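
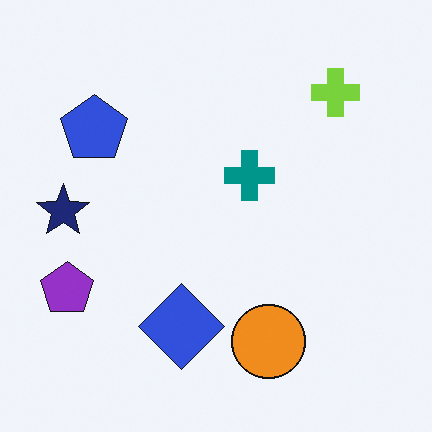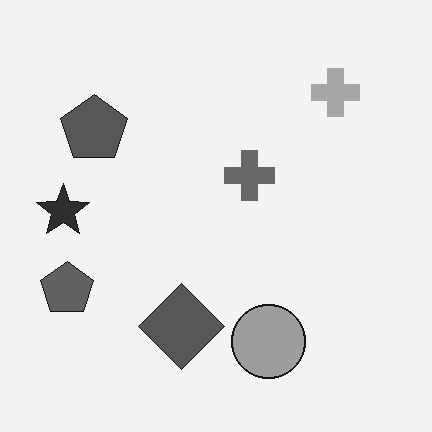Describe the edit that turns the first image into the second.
The second image is the first converted to grayscale.

All color is removed — every shape is now a shade of grey.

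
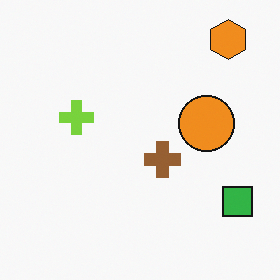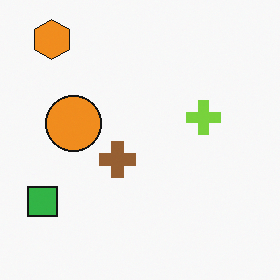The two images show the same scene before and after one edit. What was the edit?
It was flipped horizontally (left ↔ right).

The green square is in the bottom-right of the first image and the bottom-left of the second — shapes on opposite sides of the vertical midline have swapped in a mirror flip.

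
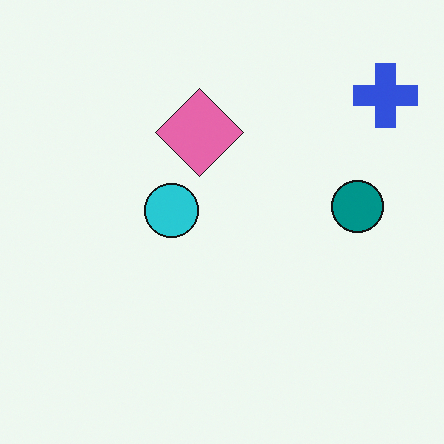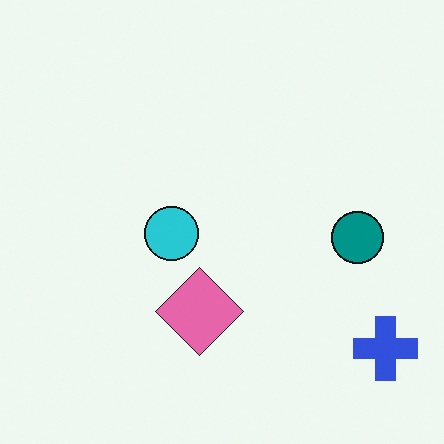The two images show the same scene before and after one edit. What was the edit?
The image was flipped vertically (top ↔ bottom).

The blue cross is in the top-right of the first image and the bottom-right of the second — shapes on opposite sides of the horizontal midline have swapped in a mirror flip.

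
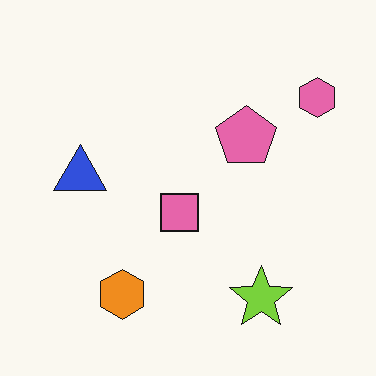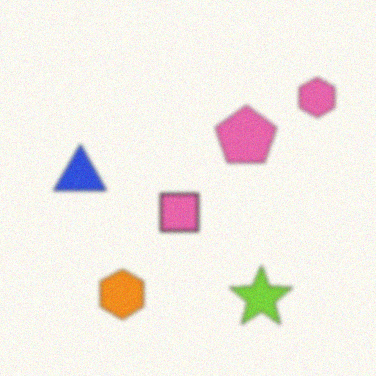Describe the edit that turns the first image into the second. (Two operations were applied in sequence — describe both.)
The image was lightly blurred, then degraded with light additive noise.

Shape edges and outlines are uniformly softened across the whole image. Random speckle covers the whole image, including the flat background.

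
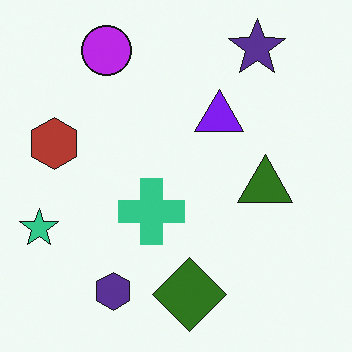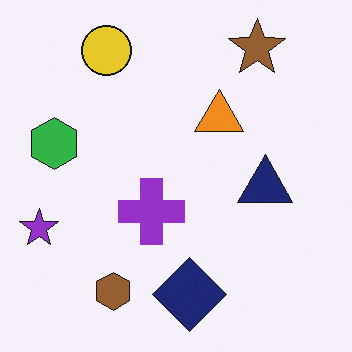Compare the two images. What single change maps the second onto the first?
It was hue-shifted through roughly half the color wheel.

Every shape's color has rotated by the same amount around the hue wheel — a uniform hue shift.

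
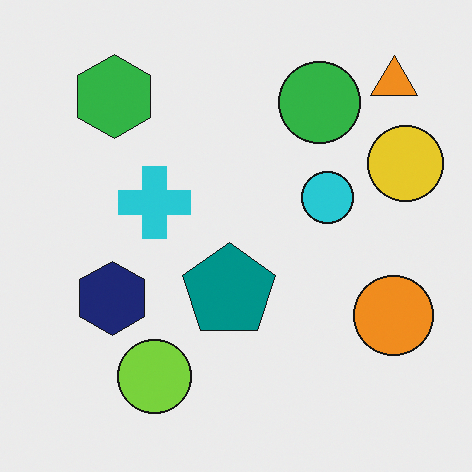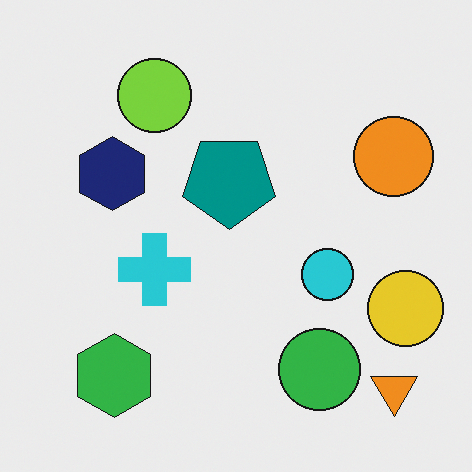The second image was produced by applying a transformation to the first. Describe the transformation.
The second image is the first flipped vertically (top ↔ bottom).

The orange triangle is in the top-right of the first image and the bottom-right of the second — shapes on opposite sides of the horizontal midline have swapped in a mirror flip.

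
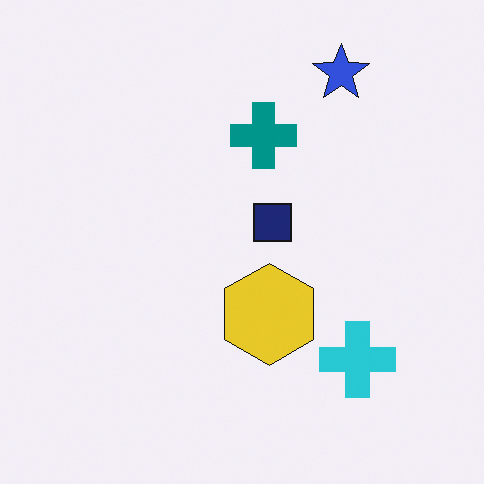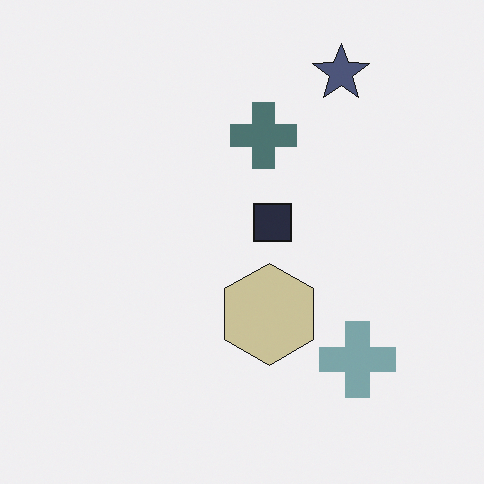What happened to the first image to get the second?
The second image is the first made much more muted (saturation change).

All colors are more muted and greyish — a global saturation change.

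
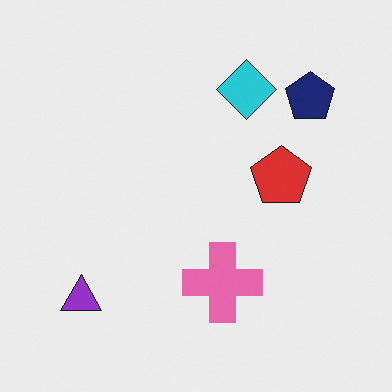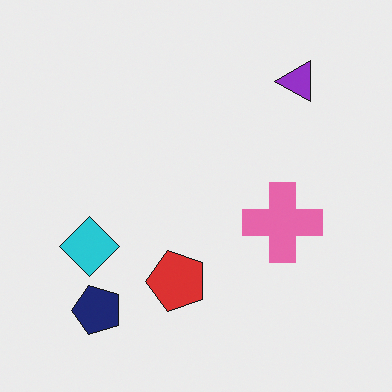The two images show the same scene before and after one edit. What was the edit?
Transposed (reflected across the top-left ↔ bottom-right diagonal).

Shapes have swapped their row and column positions — what was in the top-right is now in the bottom-left — a diagonal reflection.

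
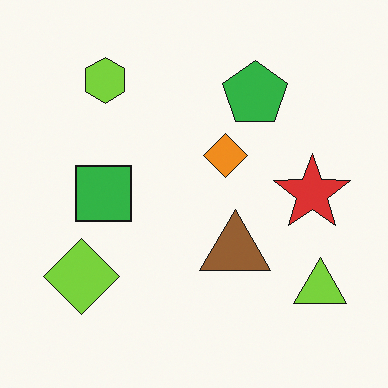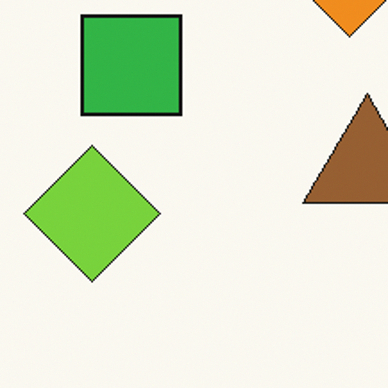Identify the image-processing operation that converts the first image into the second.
The image was cropped to a noticeably smaller region and rescaled.

The visible shapes are larger and the field of view is narrower; shapes near the original edges may be partly or wholly outside the frame — a crop-and-rescale.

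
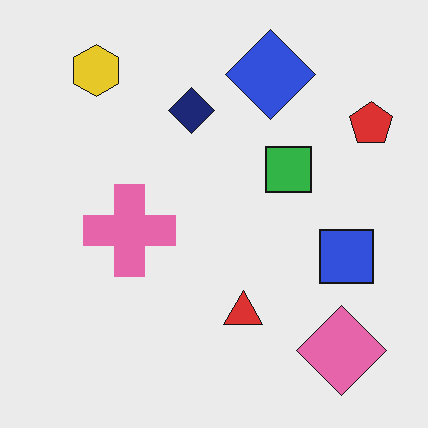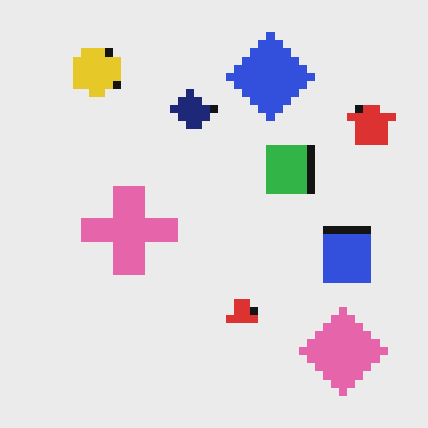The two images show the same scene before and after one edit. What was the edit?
This is the original image pixelated into visible square blocks.

Shapes are reduced to large square blocks; fine edges and outlines are lost — a downscale-then-upscale (mosaic) effect.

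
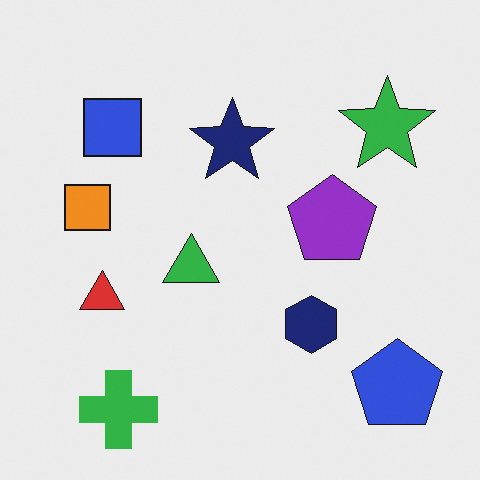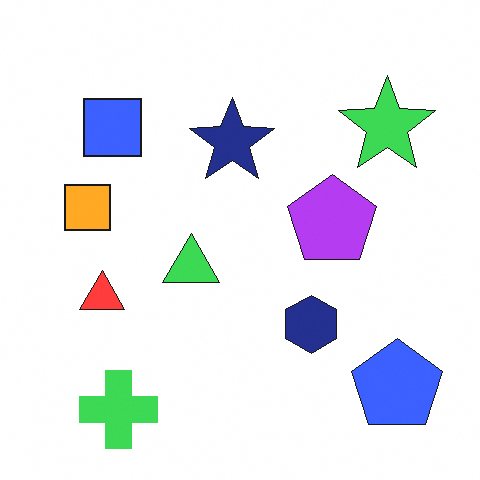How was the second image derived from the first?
This is the original image slightly brightened.

Every pixel — background and shapes alike — is uniformly brightened.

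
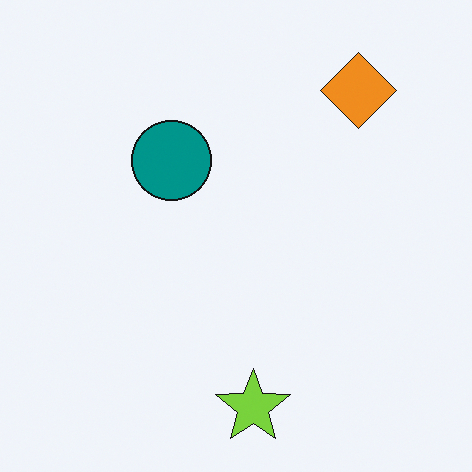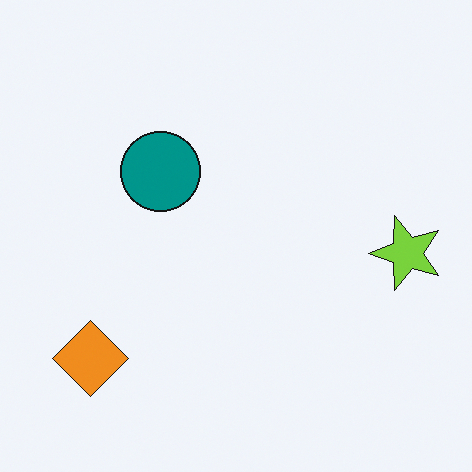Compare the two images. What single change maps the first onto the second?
The image was transposed (reflected across the top-left ↔ bottom-right diagonal).

Shapes have swapped their row and column positions — what was in the top-right is now in the bottom-left — a diagonal reflection.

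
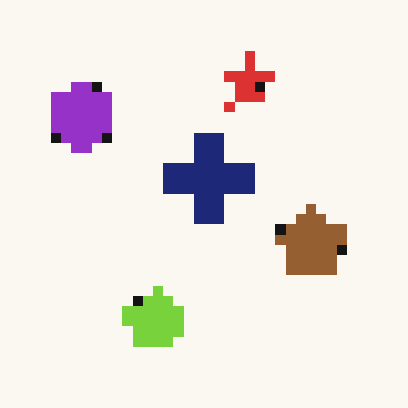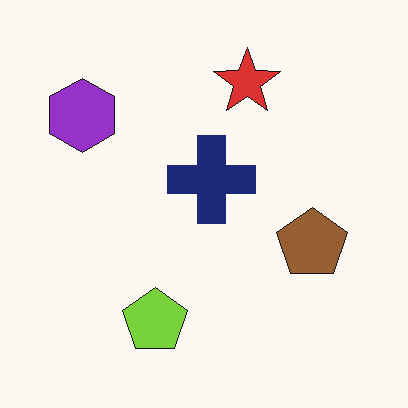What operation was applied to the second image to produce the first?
The transformation is: heavily pixelated into large blocks.

Shapes are reduced to large square blocks; fine edges and outlines are lost — a downscale-then-upscale (mosaic) effect.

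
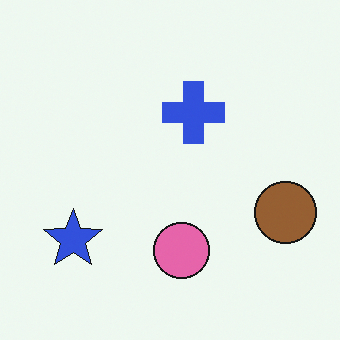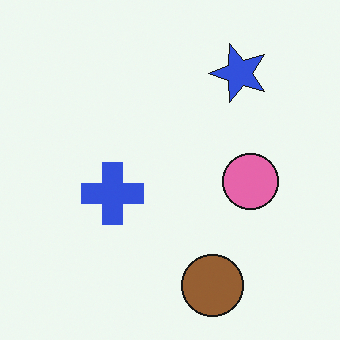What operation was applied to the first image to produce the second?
It was transposed (reflected across the top-left ↔ bottom-right diagonal).

Shapes have swapped their row and column positions — what was in the top-right is now in the bottom-left — a diagonal reflection.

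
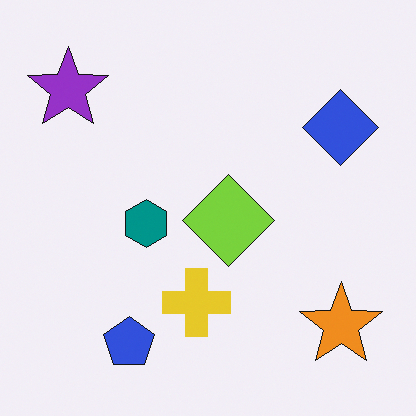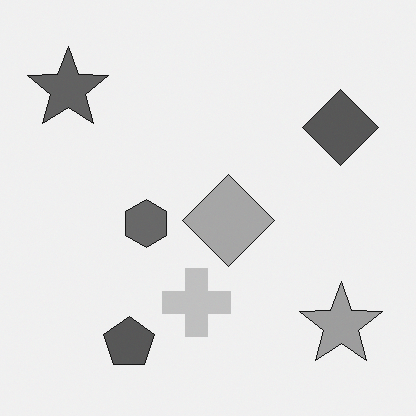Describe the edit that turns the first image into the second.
This is the original image converted to grayscale.

All color is removed — every shape is now a shade of grey.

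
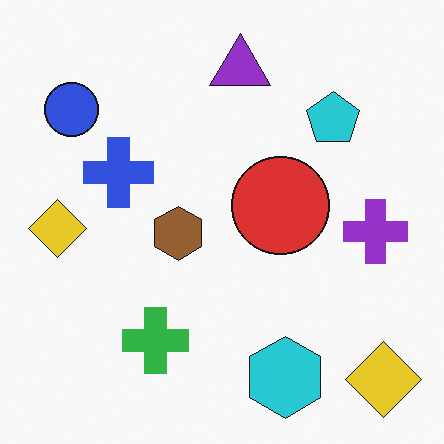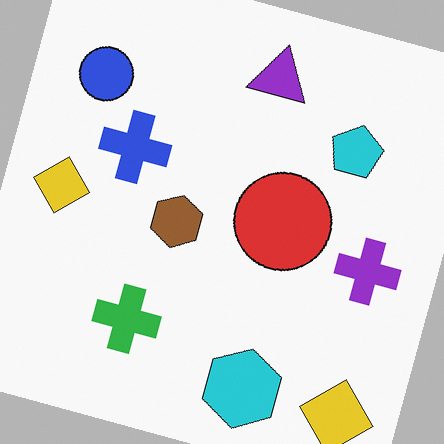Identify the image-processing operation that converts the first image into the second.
It was rotated clockwise by a moderate amount.

Every shape is tilted by the same angle and the image corners show triangular fill wedges — a whole-image rotation by a non-right angle.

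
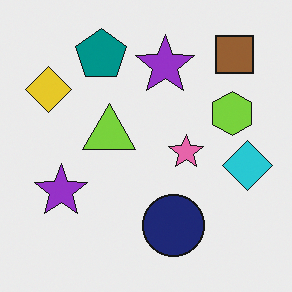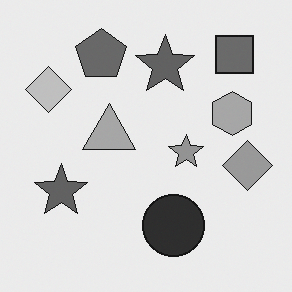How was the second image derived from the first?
Converted to grayscale.

All color is removed — every shape is now a shade of grey.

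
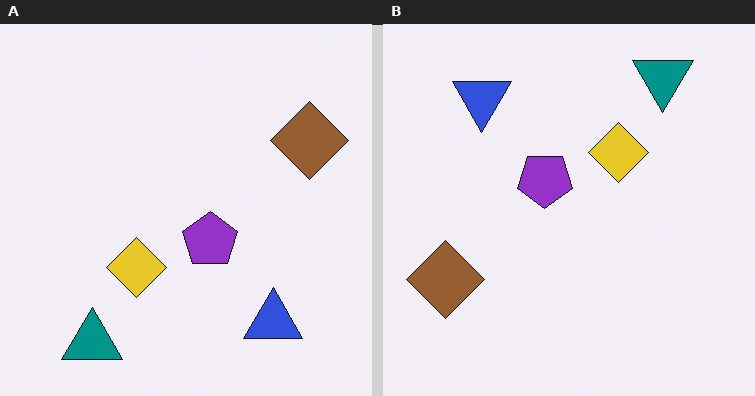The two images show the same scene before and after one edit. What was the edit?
The image was rotated 180°.

The teal triangle sits in the bottom-left of the left (A) image and the top-right of the right (B) — consistent with a whole-image 180° rotation.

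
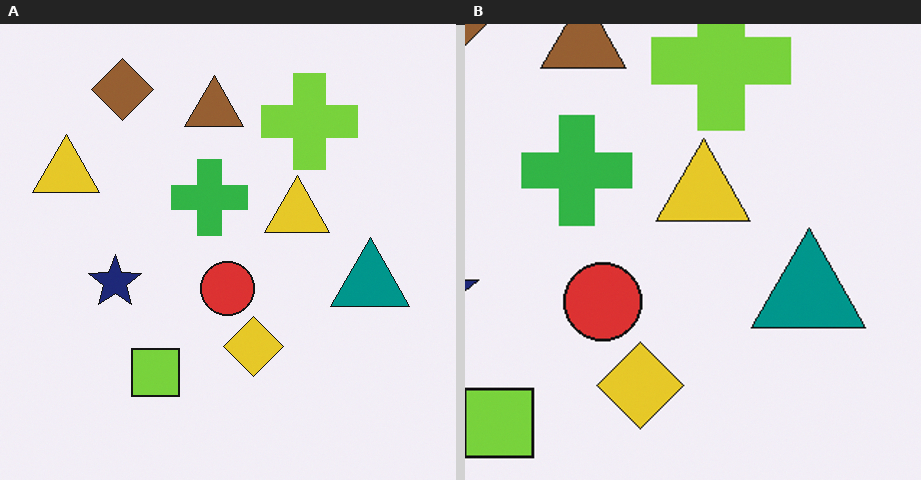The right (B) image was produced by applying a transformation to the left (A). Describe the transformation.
The right (B) image is the left (A) cropped to a modestly smaller region and rescaled.

The visible shapes are larger and the field of view is narrower; shapes near the original edges may be partly or wholly outside the frame — a crop-and-rescale.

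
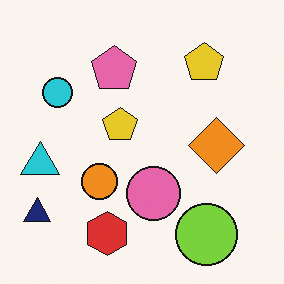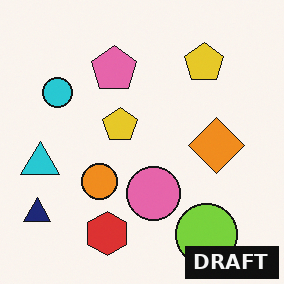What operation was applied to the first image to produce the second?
Watermarked with the text "DRAFT" in the lower-right corner.

A dark label reading "DRAFT" appears in the lower-right corner.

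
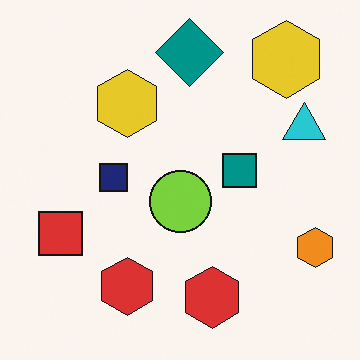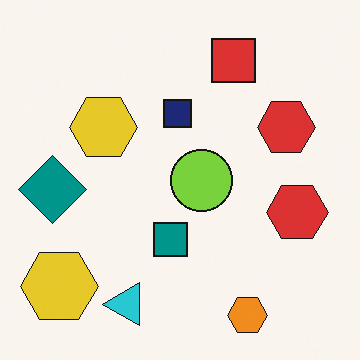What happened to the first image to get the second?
This is the original image transposed (reflected across the top-left ↔ bottom-right diagonal).

Shapes have swapped their row and column positions — what was in the top-right is now in the bottom-left — a diagonal reflection.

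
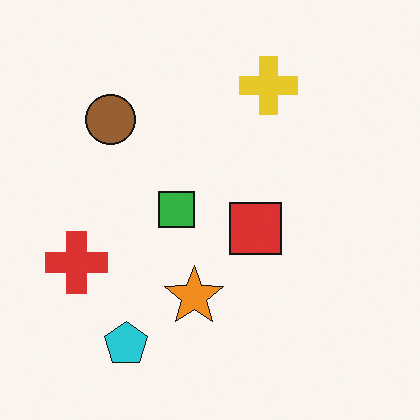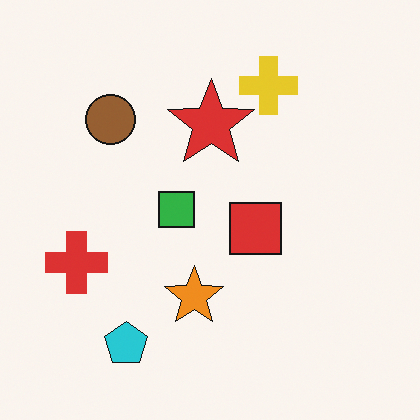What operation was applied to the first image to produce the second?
The image was overlaid with an additional red star.

A red star appears in the second image that is absent from the first.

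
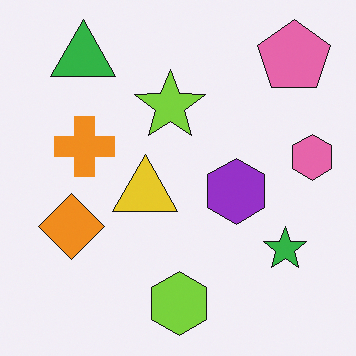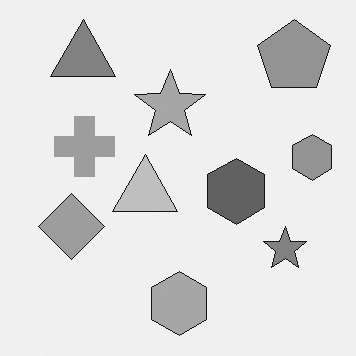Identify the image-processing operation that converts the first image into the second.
The second image is the first converted to grayscale.

All color is removed — every shape is now a shade of grey.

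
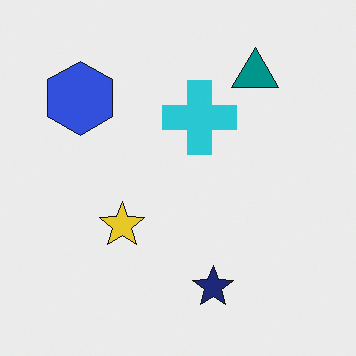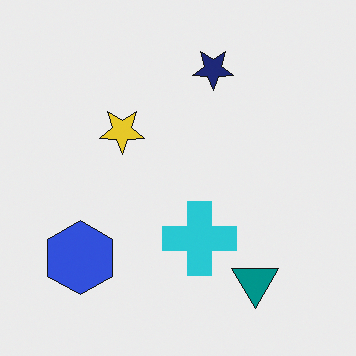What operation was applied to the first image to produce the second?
The second image is the first flipped vertically (top ↔ bottom).

The navy star is in the bottom of the first image and the top of the second — shapes on opposite sides of the horizontal midline have swapped in a mirror flip.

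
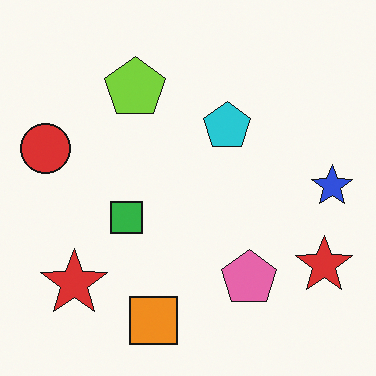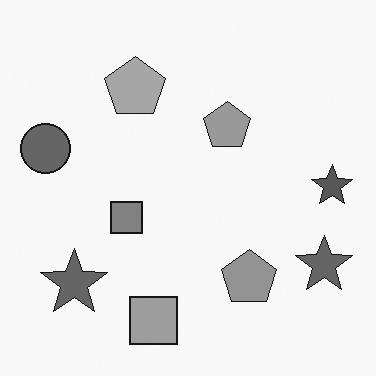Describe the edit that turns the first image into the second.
This is the original image converted to grayscale.

All color is removed — every shape is now a shade of grey.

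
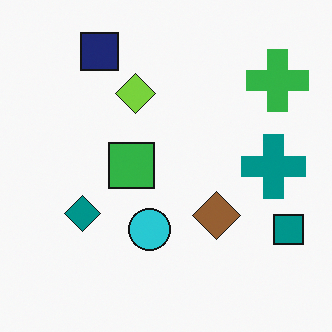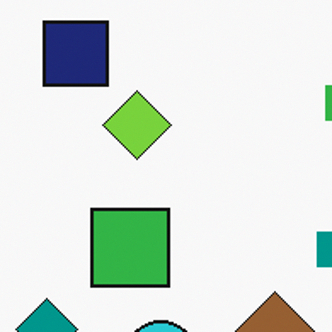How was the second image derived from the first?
Cropped to a noticeably smaller region and rescaled.

The visible shapes are larger and the field of view is narrower; shapes near the original edges may be partly or wholly outside the frame — a crop-and-rescale.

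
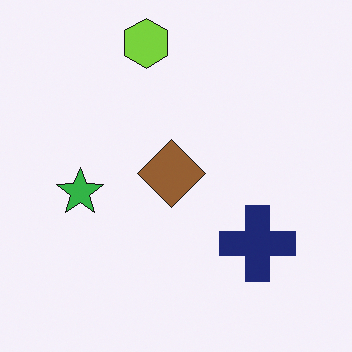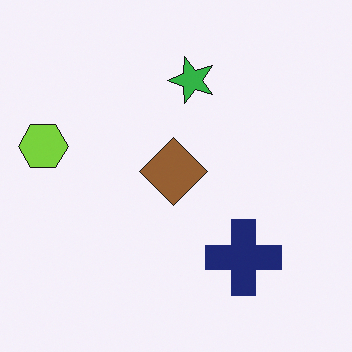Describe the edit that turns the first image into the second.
This is the original image transposed (reflected across the top-left ↔ bottom-right diagonal).

Shapes have swapped their row and column positions — what was in the top-right is now in the bottom-left — a diagonal reflection.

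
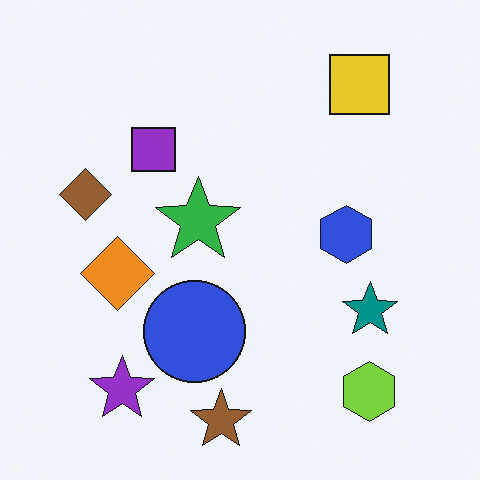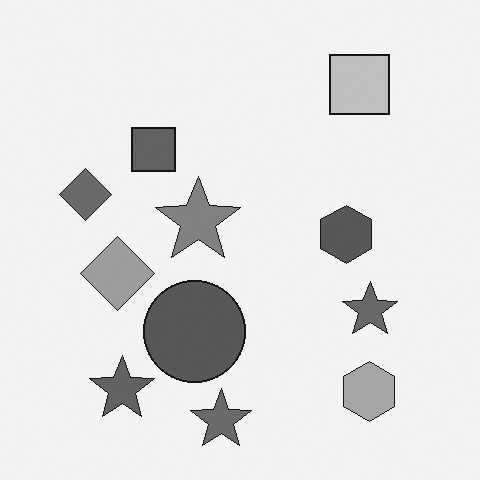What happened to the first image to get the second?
Converted to grayscale.

All color is removed — every shape is now a shade of grey.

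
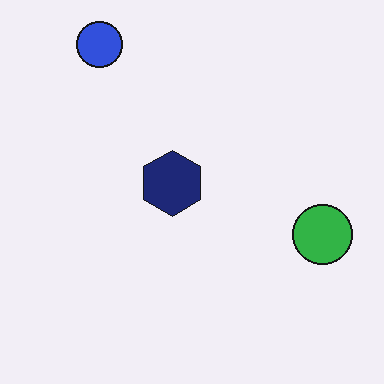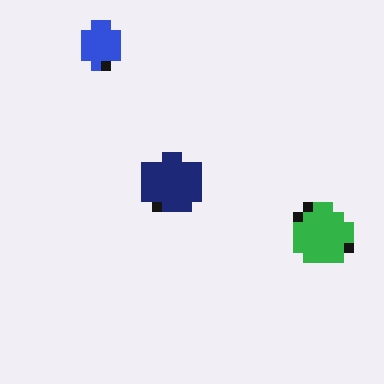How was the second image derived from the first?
The image was coarsely pixelated.

Shapes are reduced to large square blocks; fine edges and outlines are lost — a downscale-then-upscale (mosaic) effect.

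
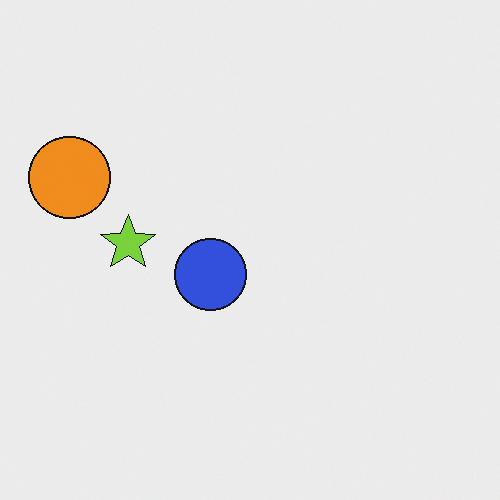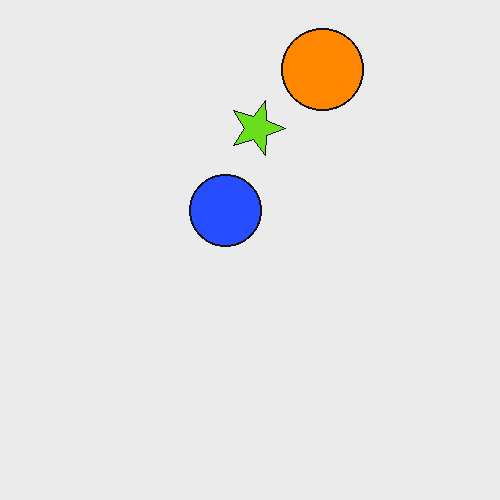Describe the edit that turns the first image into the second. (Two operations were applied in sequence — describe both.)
This is the original image slightly oversaturated, then rotated 90° clockwise.

All colors are more vivid — a global saturation change. The orange circle sits in the left of the first image and the top of the second — consistent with a whole-image 90° clockwise rotation.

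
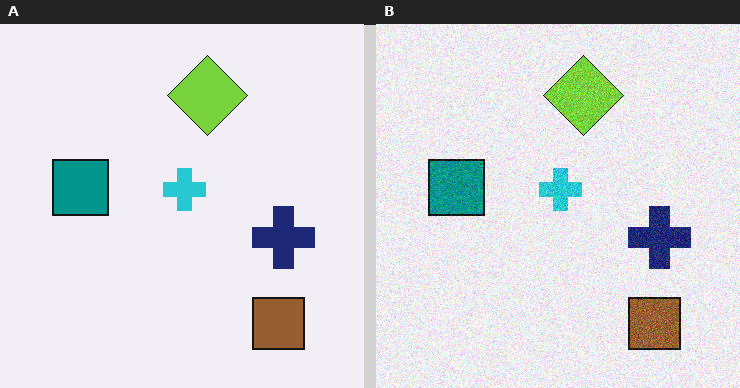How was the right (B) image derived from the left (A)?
The image was degraded with visible gaussian noise.

Random speckle covers the whole image, including the flat background.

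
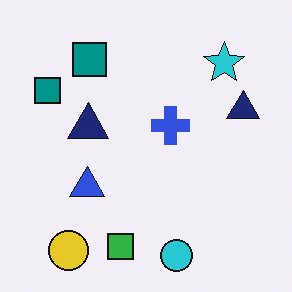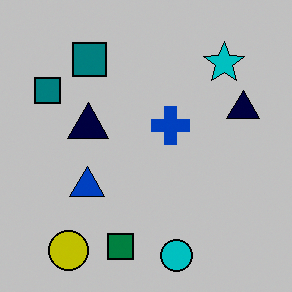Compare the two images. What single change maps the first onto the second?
Heavily posterized to just a handful of flat colors.

Each flat color has snapped to a coarser quantized level — most visibly, the near-white background has dropped to a flat grey.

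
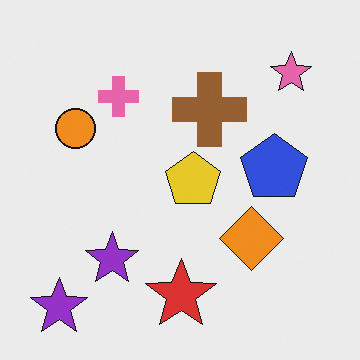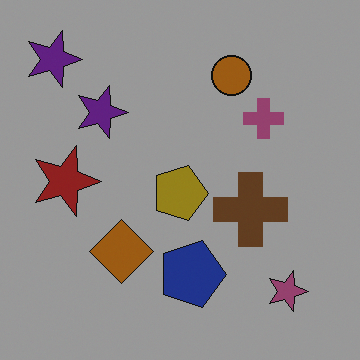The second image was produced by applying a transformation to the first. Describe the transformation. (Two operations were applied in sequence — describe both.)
This is the original image substantially darkened, then rotated 90° clockwise.

Every pixel — background and shapes alike — is uniformly darkened. The pink star sits in the top-right of the first image and the bottom-right of the second — consistent with a whole-image 90° clockwise rotation.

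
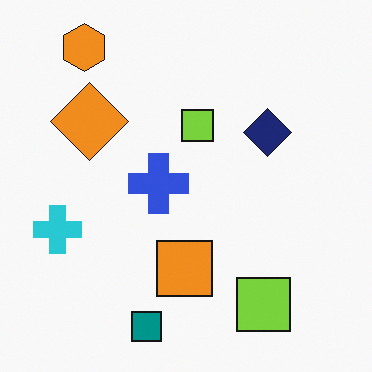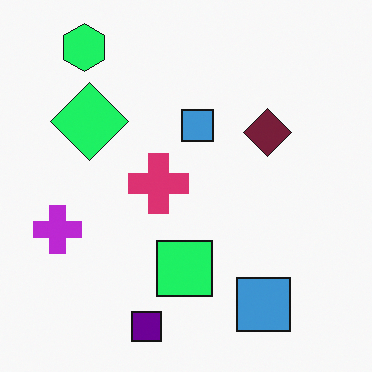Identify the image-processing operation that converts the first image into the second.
The transformation is: hue-shifted through roughly a third of the color wheel.

Every shape's color has rotated by the same amount around the hue wheel — a uniform hue shift.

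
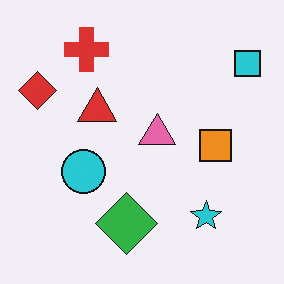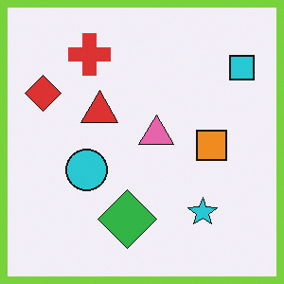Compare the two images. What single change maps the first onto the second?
The transformation is: framed with a lime border.

A solid lime frame runs around the edge of the second image, with the content slightly shrunk inside it.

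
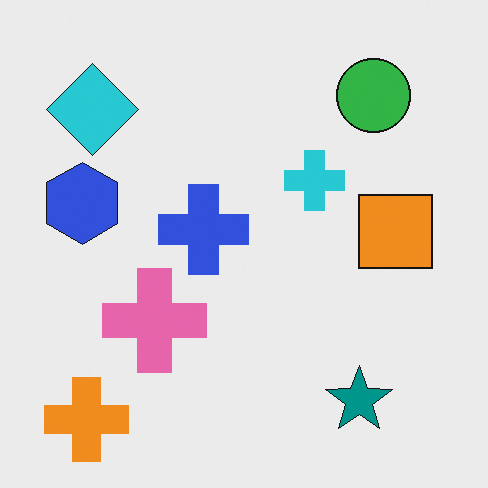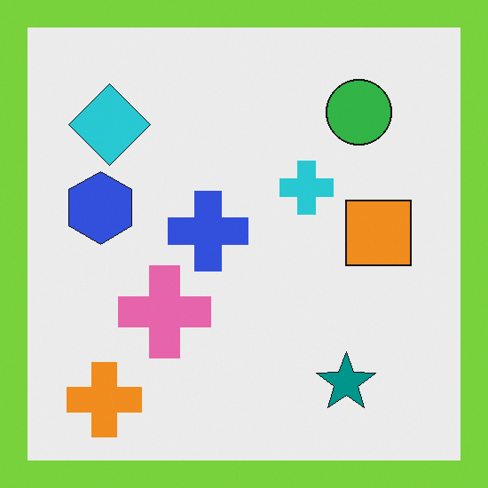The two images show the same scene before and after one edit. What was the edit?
It was framed with a lime border.

A solid lime frame runs around the edge of the second image, with the content slightly shrunk inside it.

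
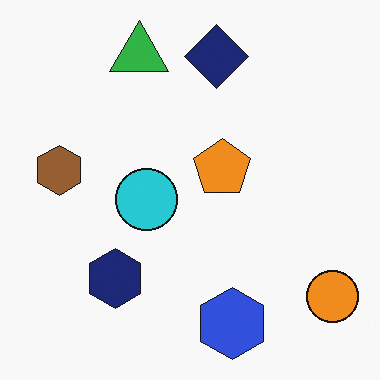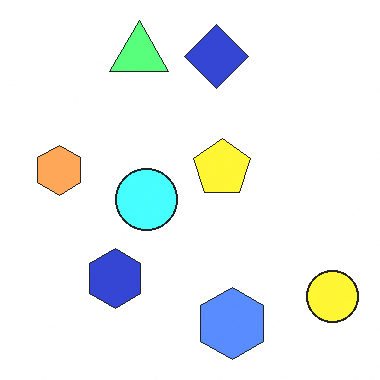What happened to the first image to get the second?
It was noticeably brightened.

Every pixel — background and shapes alike — is uniformly brightened.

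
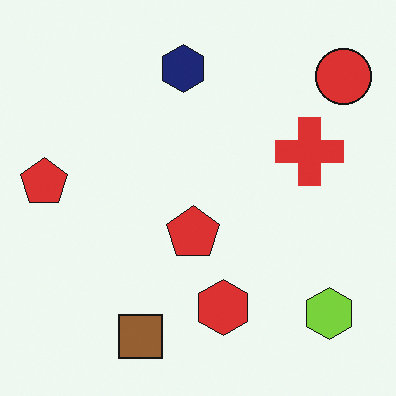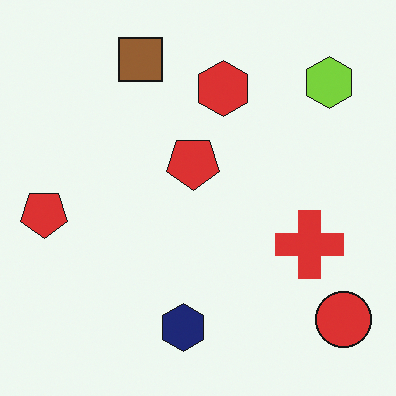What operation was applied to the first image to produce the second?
The transformation is: flipped vertically (top ↔ bottom).

The brown square is in the bottom of the first image and the top of the second — shapes on opposite sides of the horizontal midline have swapped in a mirror flip.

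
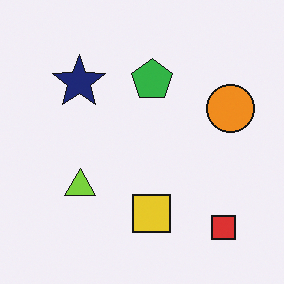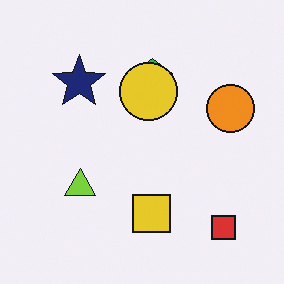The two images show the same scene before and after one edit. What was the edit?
Overlaid with an additional yellow circle.

A yellow circle appears in the second image that is absent from the first.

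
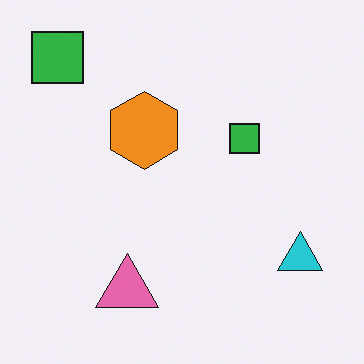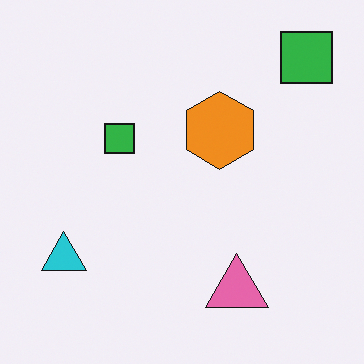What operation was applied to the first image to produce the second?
The second image is the first flipped horizontally (left ↔ right).

The cyan triangle is in the bottom-right of the first image and the bottom-left of the second — shapes on opposite sides of the vertical midline have swapped in a mirror flip.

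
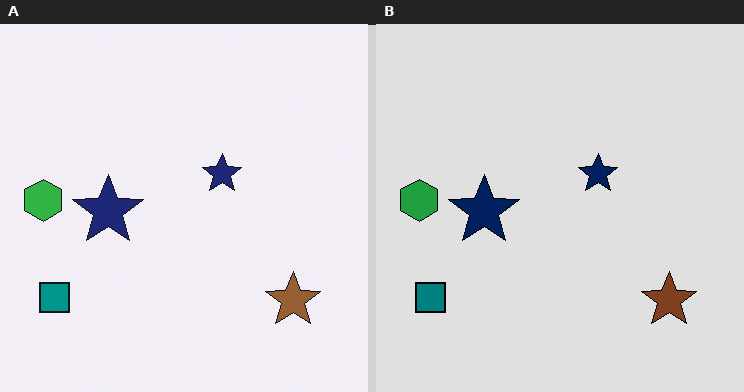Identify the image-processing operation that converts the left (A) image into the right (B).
The image was moderately posterized.

Each flat color has snapped to a coarser quantized level — most visibly, the near-white background has dropped to a flat grey.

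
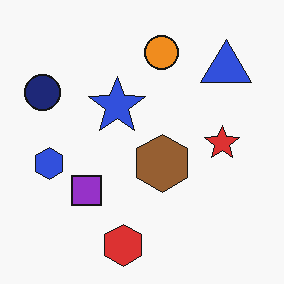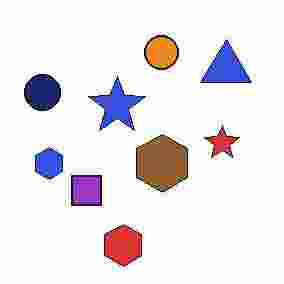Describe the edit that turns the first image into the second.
The transformation is: degraded with heavy JPEG compression.

Blocky 8×8 compression artifacts appear around shape edges and the flat background shows ringing — characteristic JPEG degradation.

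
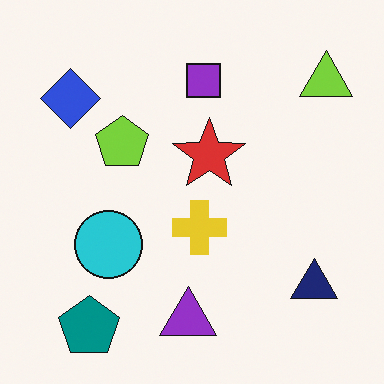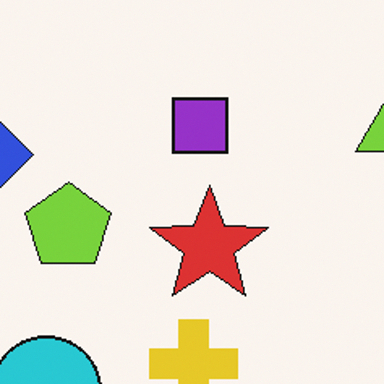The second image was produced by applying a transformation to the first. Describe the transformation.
It was cropped to a noticeably smaller region and rescaled.

The visible shapes are larger and the field of view is narrower; shapes near the original edges may be partly or wholly outside the frame — a crop-and-rescale.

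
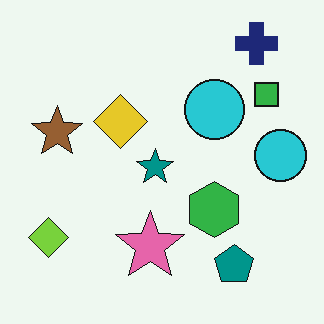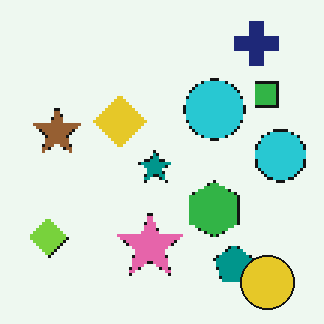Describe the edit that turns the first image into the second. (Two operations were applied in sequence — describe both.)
The image was mildly pixelated, then overlaid with an additional yellow circle.

Shapes are reduced to large square blocks; fine edges and outlines are lost — a downscale-then-upscale (mosaic) effect. A yellow circle appears in the second image that is absent from the first.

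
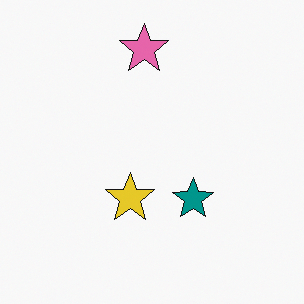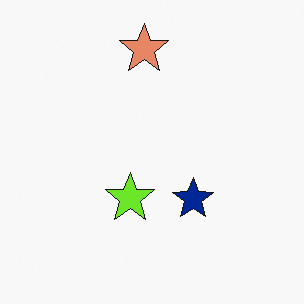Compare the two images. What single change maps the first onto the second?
The image was hue-shifted slightly.

Every shape's color has rotated by the same amount around the hue wheel — a uniform hue shift.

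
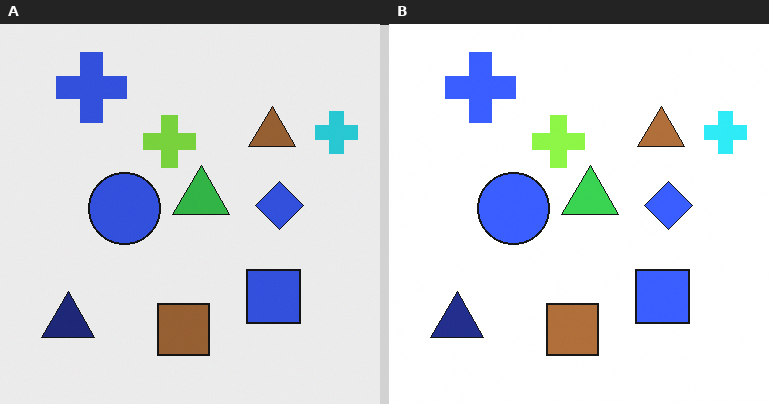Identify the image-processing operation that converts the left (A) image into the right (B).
Slightly brightened.

Every pixel — background and shapes alike — is uniformly brightened.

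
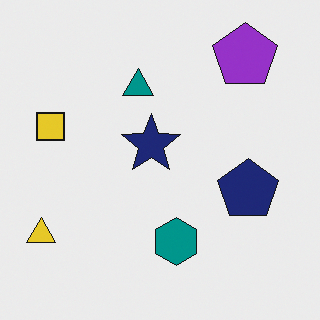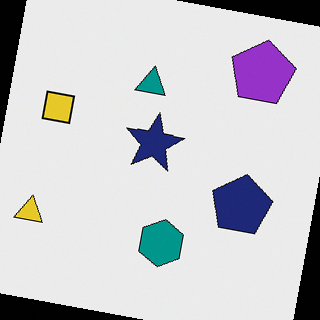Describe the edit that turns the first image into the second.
The second image is the first rotated clockwise by a small amount.

Every shape is tilted by the same angle and the image corners show triangular fill wedges — a whole-image rotation by a non-right angle.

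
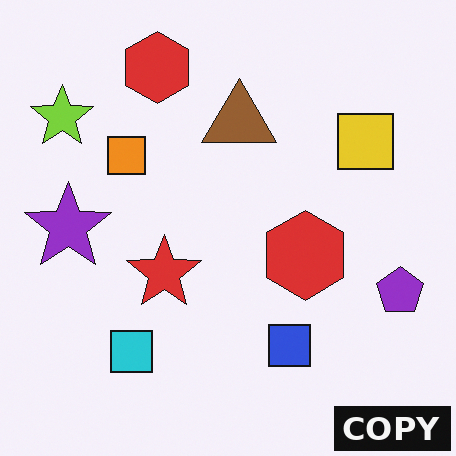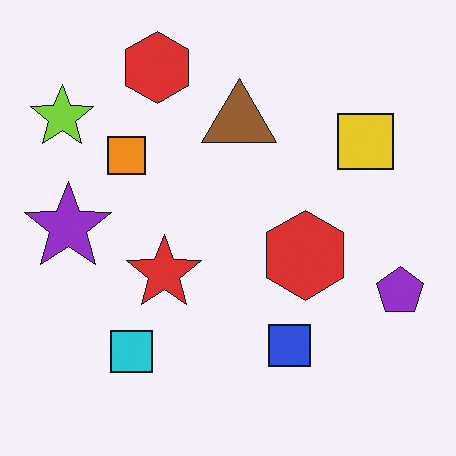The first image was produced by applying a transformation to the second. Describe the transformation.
This is the original image watermarked with the text "COPY" in the lower-right corner.

A dark label reading "COPY" appears in the lower-right corner.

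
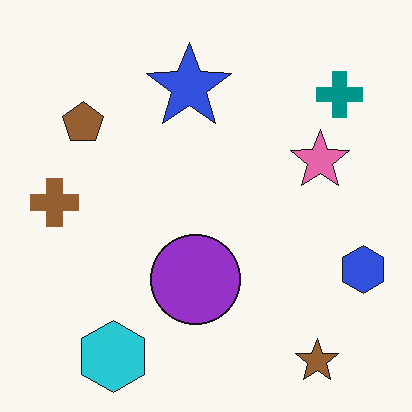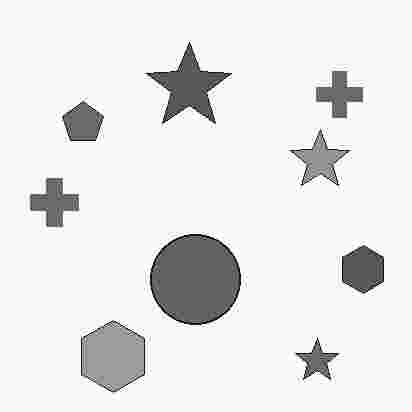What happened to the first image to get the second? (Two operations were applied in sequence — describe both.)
This is the original image converted to grayscale, then heavily JPEG-compressed with obvious blocking artifacts.

All color is removed — every shape is now a shade of grey. Blocky 8×8 compression artifacts appear around shape edges and the flat background shows ringing — characteristic JPEG degradation.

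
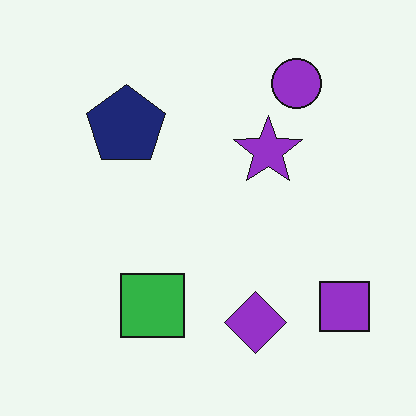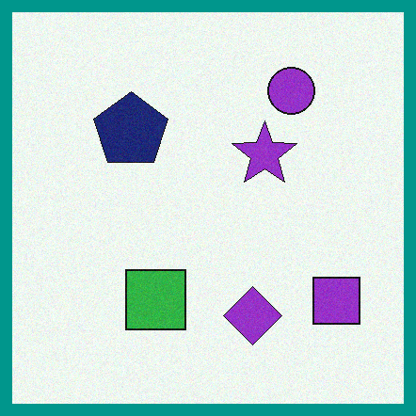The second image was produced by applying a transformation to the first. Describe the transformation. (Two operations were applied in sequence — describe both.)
The second image is the first degraded with a light layer of grain, then framed with a teal border.

Random speckle covers the whole image, including the flat background. A solid teal frame runs around the edge of the second image, with the content slightly shrunk inside it.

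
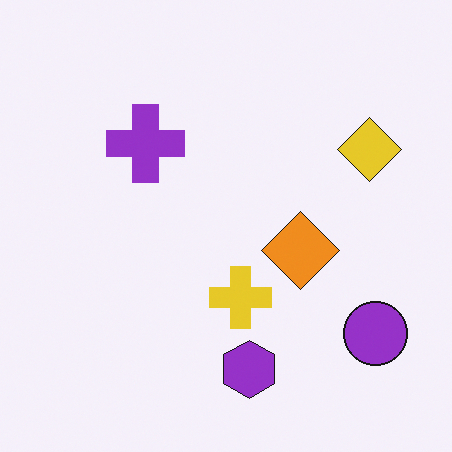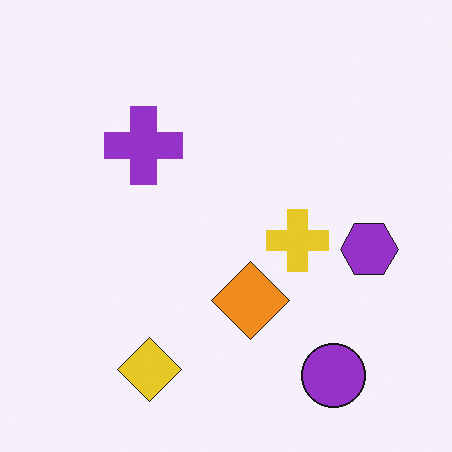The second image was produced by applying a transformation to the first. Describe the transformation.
It was transposed (reflected across the top-left ↔ bottom-right diagonal).

Shapes have swapped their row and column positions — what was in the top-right is now in the bottom-left — a diagonal reflection.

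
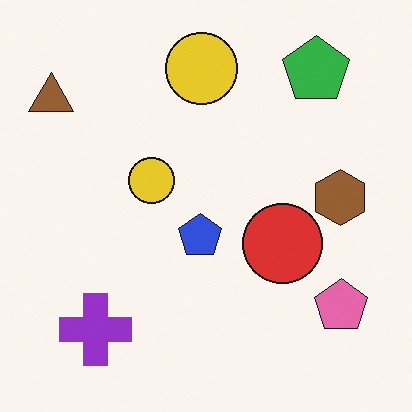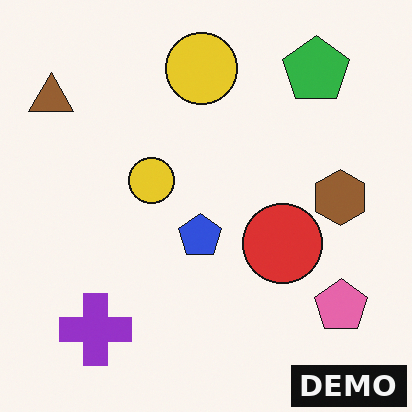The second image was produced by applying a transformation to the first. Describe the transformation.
The image was watermarked with the text "DEMO" in the lower-right corner.

A dark label reading "DEMO" appears in the lower-right corner.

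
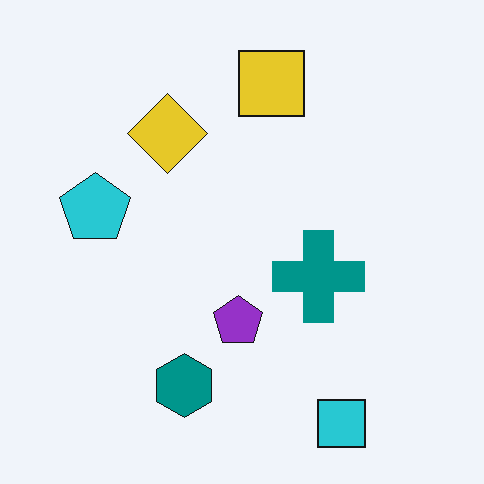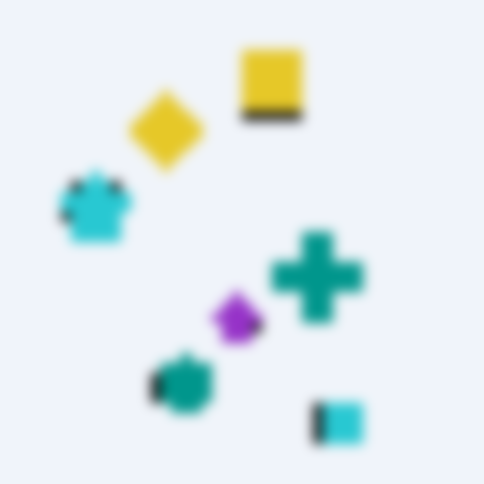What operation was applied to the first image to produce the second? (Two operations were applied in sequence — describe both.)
This is the original image heavily pixelated into large blocks, then strongly gaussian-blurred.

Shapes are reduced to large square blocks; fine edges and outlines are lost — a downscale-then-upscale (mosaic) effect. Shape edges and outlines are uniformly softened across the whole image.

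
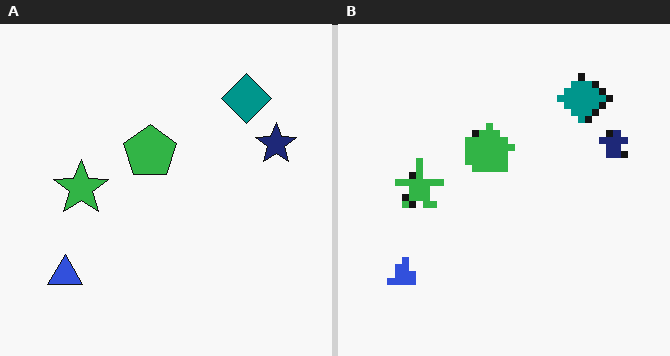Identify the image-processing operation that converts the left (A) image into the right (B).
Pixelated into visible square blocks.

Shapes are reduced to large square blocks; fine edges and outlines are lost — a downscale-then-upscale (mosaic) effect.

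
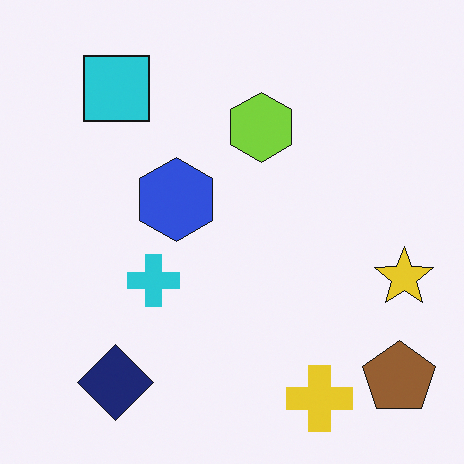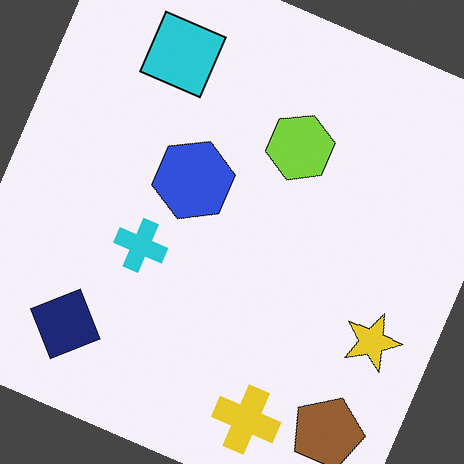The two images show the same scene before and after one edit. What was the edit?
The transformation is: rotated clockwise by a moderate amount.

Every shape is tilted by the same angle and the image corners show triangular fill wedges — a whole-image rotation by a non-right angle.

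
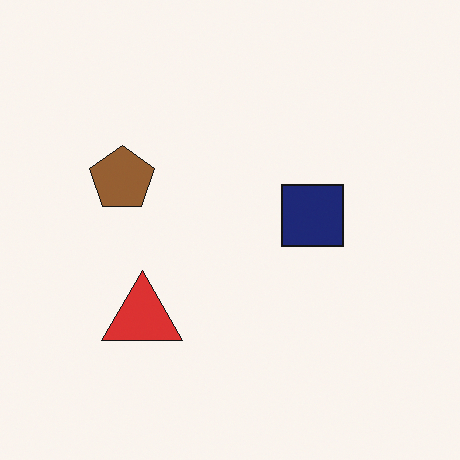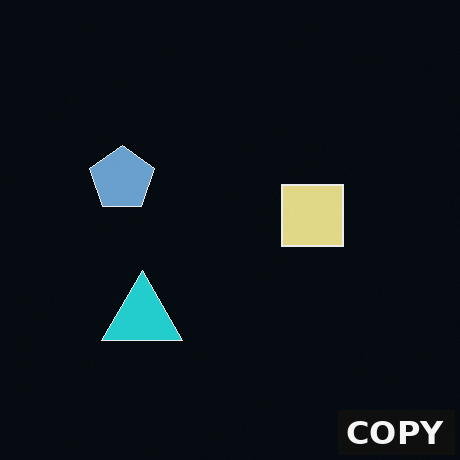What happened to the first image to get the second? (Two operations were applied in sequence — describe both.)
Color-inverted (negative), then watermarked with the text "COPY" in the lower-right corner.

The light background has become dark and every shape's color is its complement — a photographic negative. A dark label reading "COPY" appears in the lower-right corner.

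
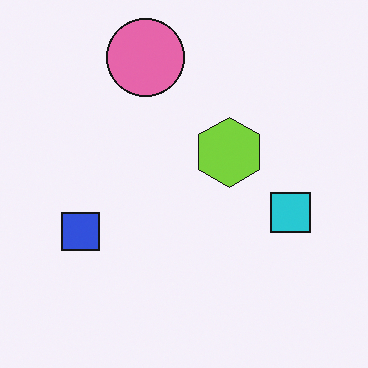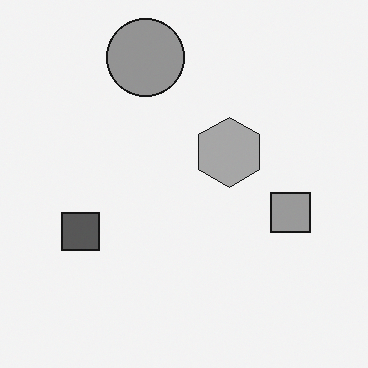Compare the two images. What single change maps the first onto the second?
This is the original image converted to grayscale.

All color is removed — every shape is now a shade of grey.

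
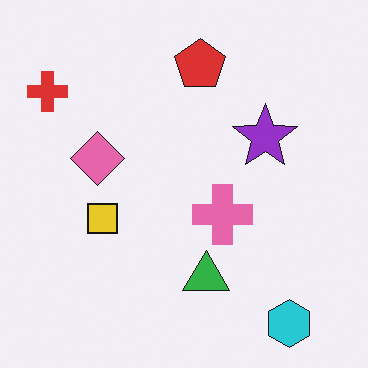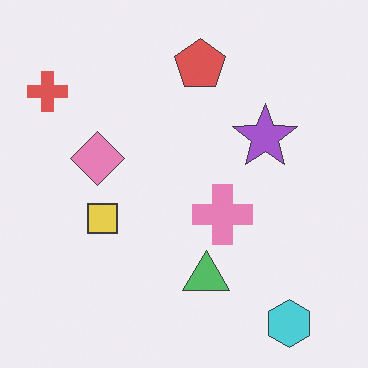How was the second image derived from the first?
The second image is the first given slightly reduced contrast.

Tones are pushed toward mid-grey across the whole image — a global contrast change.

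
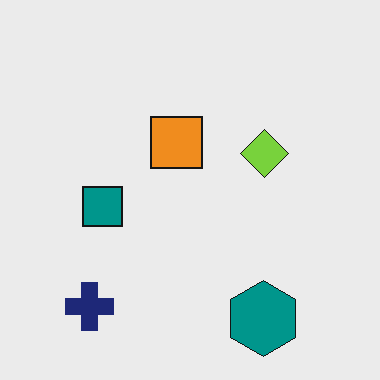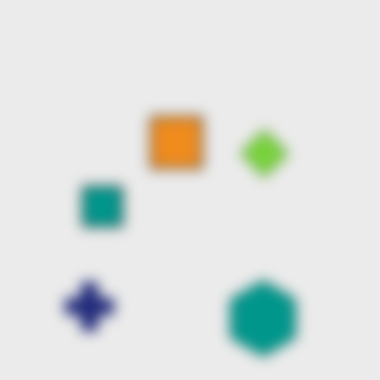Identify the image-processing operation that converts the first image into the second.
It was heavily blurred.

Shape edges and outlines are uniformly softened across the whole image.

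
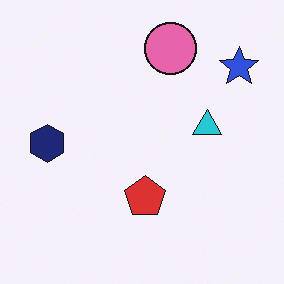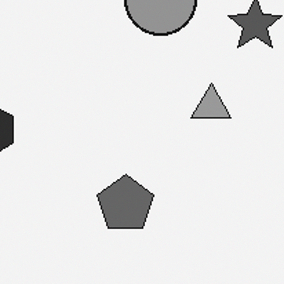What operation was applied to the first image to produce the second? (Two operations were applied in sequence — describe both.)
Cropped to a modestly smaller region and rescaled, then converted to grayscale.

The visible shapes are larger and the field of view is narrower; shapes near the original edges may be partly or wholly outside the frame — a crop-and-rescale. All color is removed — every shape is now a shade of grey.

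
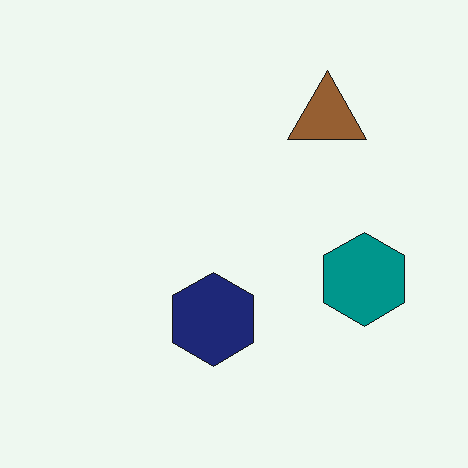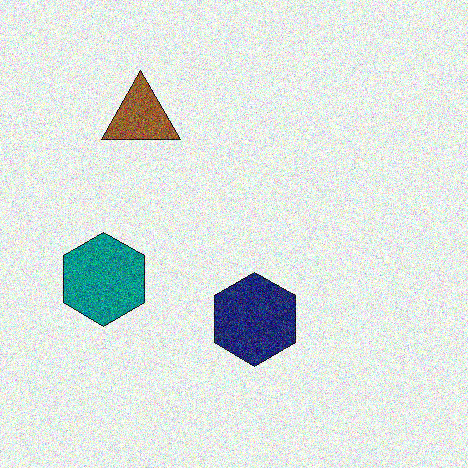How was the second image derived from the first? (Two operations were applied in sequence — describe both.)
This is the original image flipped horizontally (left ↔ right), then degraded with a thick layer of grain.

The teal hexagon is in the right of the first image and the left of the second — shapes on opposite sides of the vertical midline have swapped in a mirror flip. Random speckle covers the whole image, including the flat background.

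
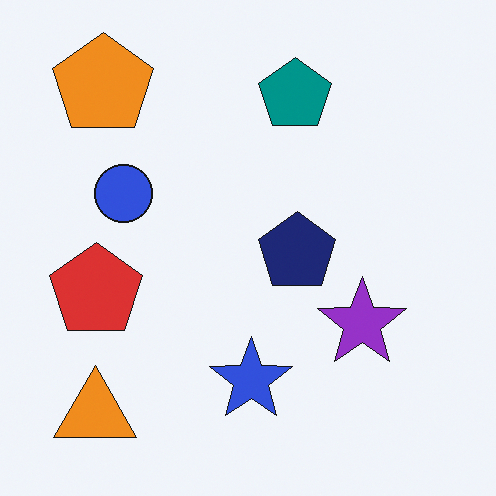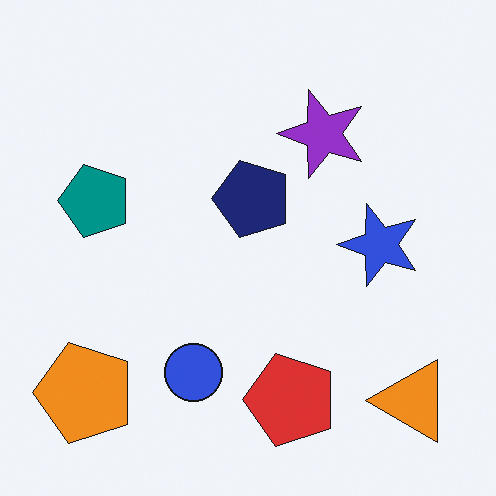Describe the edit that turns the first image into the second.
This is the original image rotated 90° counter-clockwise.

The orange triangle sits in the bottom-left of the first image and the bottom-right of the second — consistent with a whole-image 90° counter-clockwise rotation.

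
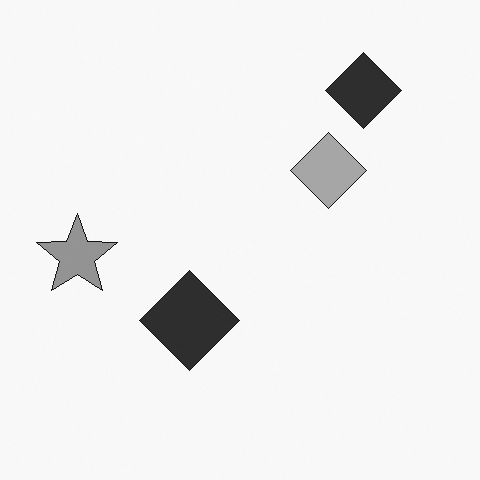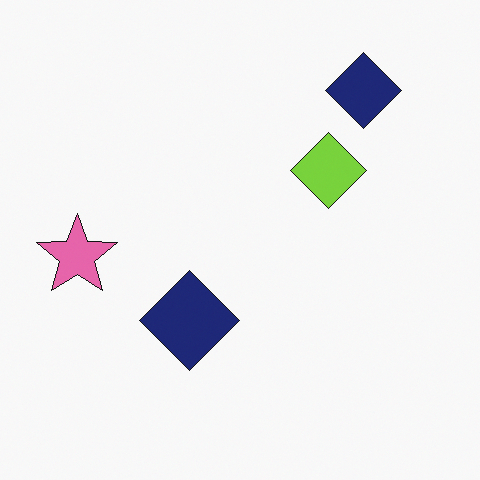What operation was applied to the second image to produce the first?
The image was converted to grayscale.

All color is removed — every shape is now a shade of grey.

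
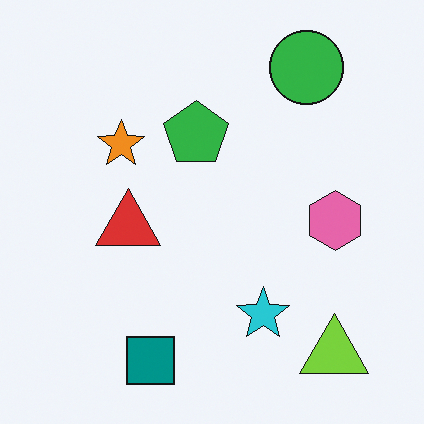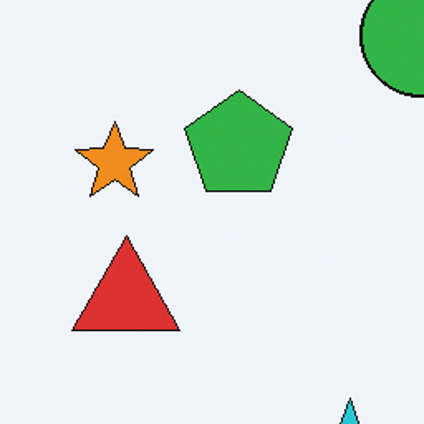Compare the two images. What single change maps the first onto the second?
The second image is the first cropped to a noticeably smaller region and rescaled.

The visible shapes are larger and the field of view is narrower; shapes near the original edges may be partly or wholly outside the frame — a crop-and-rescale.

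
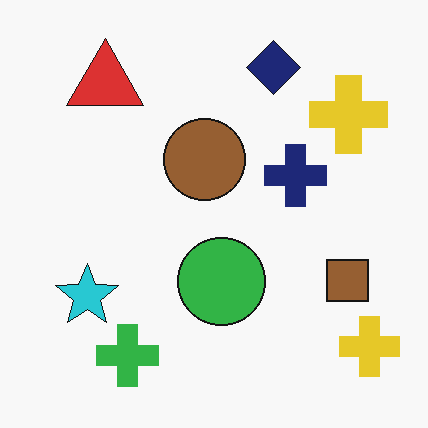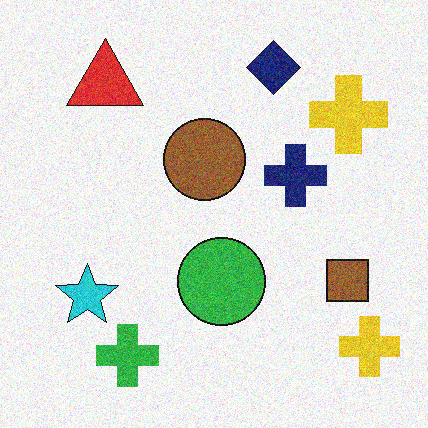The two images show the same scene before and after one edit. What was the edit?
The transformation is: degraded with moderate additive noise.

Random speckle covers the whole image, including the flat background.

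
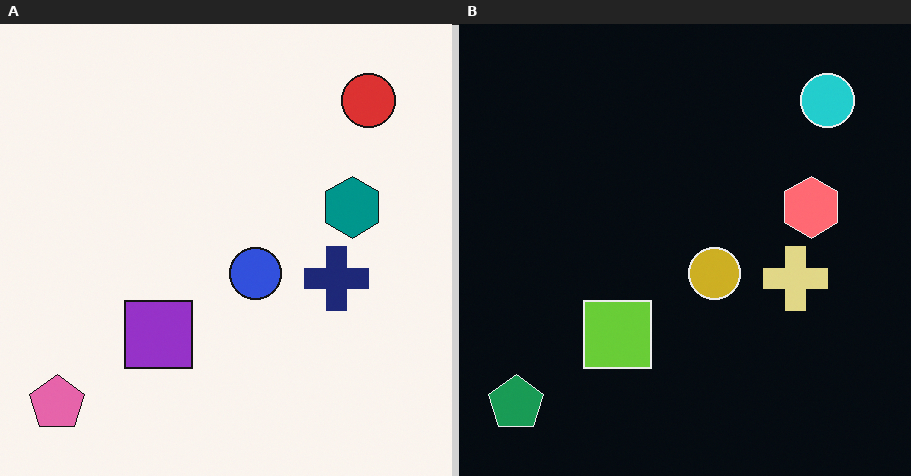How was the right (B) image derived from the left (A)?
The transformation is: color-inverted (negative).

The light background has become dark and every shape's color is its complement — a photographic negative.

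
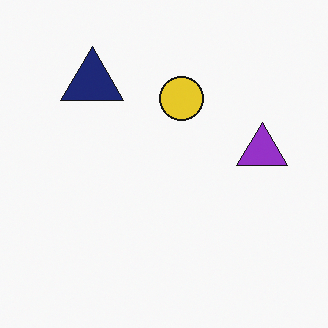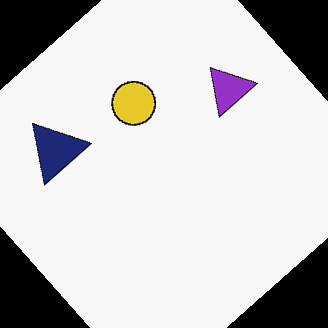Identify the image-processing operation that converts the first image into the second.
The image was rotated counter-clockwise by a large amount — several tens of degrees.

Every shape is tilted by the same angle and the image corners show triangular fill wedges — a whole-image rotation by a non-right angle.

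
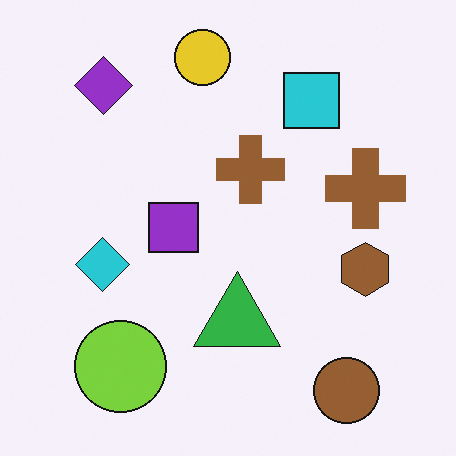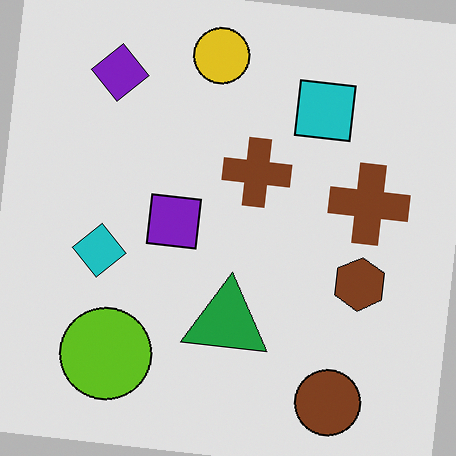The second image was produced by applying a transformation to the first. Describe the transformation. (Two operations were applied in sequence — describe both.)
The image was moderately posterized, then rotated clockwise by a few degrees.

Each flat color has snapped to a coarser quantized level — most visibly, the near-white background has dropped to a flat grey. Every shape is tilted by the same angle and the image corners show triangular fill wedges — a whole-image rotation by a non-right angle.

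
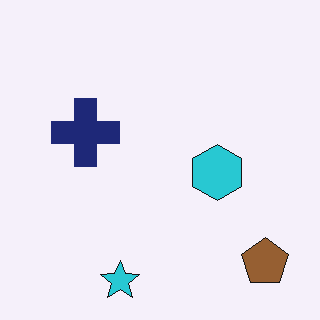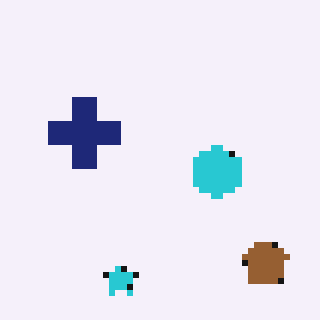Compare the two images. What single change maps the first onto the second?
Moderately pixelated.

Shapes are reduced to large square blocks; fine edges and outlines are lost — a downscale-then-upscale (mosaic) effect.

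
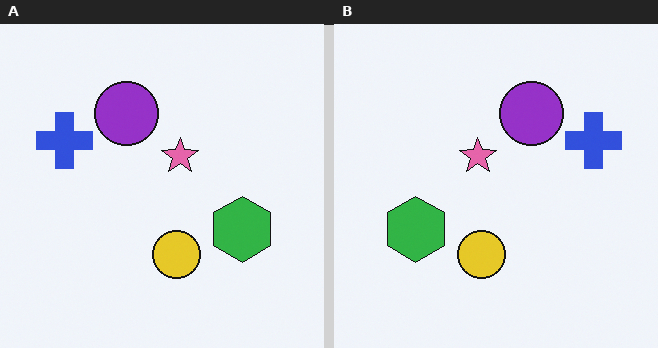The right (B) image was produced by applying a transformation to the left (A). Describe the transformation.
Flipped horizontally (left ↔ right).

The blue cross is in the left of the left (A) image and the right of the right (B) — shapes on opposite sides of the vertical midline have swapped in a mirror flip.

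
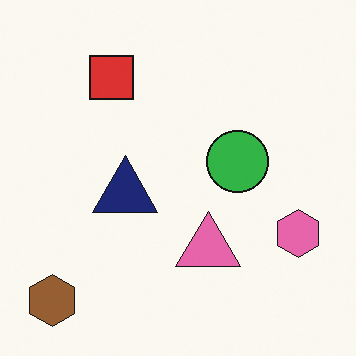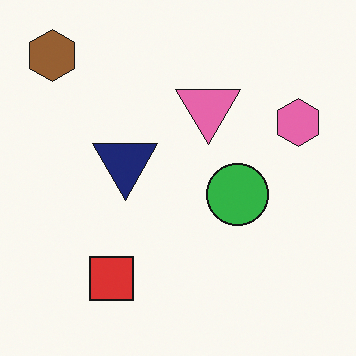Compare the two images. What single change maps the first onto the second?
The image was flipped vertically (top ↔ bottom).

The brown hexagon is in the bottom-left of the first image and the top-left of the second — shapes on opposite sides of the horizontal midline have swapped in a mirror flip.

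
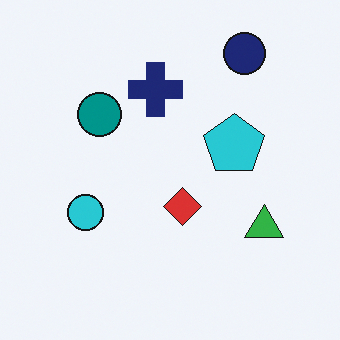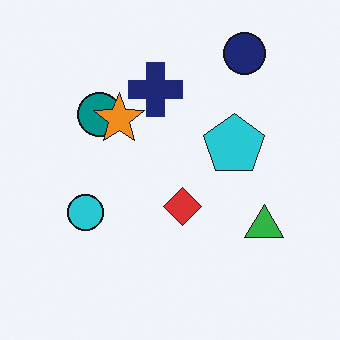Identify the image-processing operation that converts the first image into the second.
It was overlaid with an additional orange star.

An orange star appears in the second image that is absent from the first.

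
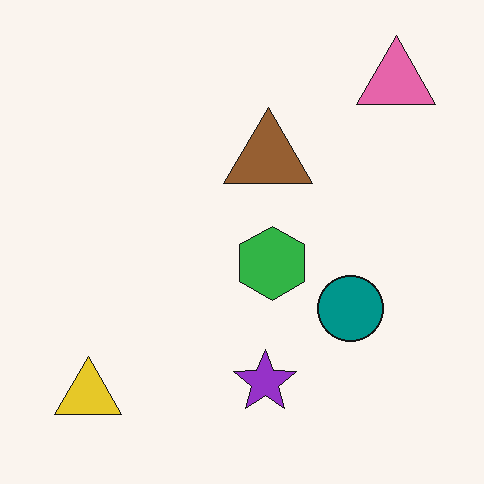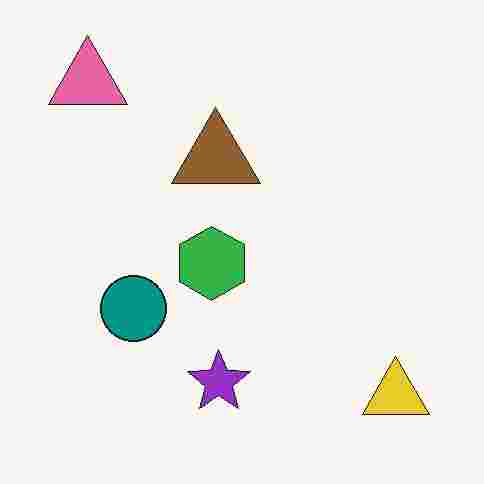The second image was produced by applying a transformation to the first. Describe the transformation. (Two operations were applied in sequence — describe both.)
The image was flipped horizontally (left ↔ right), then heavily JPEG-compressed with obvious blocking artifacts.

The pink triangle is in the top-right of the first image and the top-left of the second — shapes on opposite sides of the vertical midline have swapped in a mirror flip. Blocky 8×8 compression artifacts appear around shape edges and the flat background shows ringing — characteristic JPEG degradation.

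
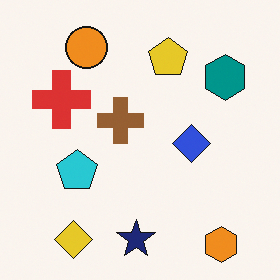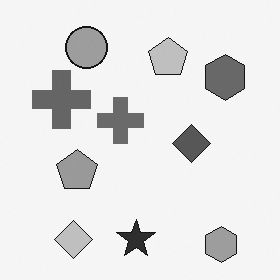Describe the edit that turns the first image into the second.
It was converted to grayscale.

All color is removed — every shape is now a shade of grey.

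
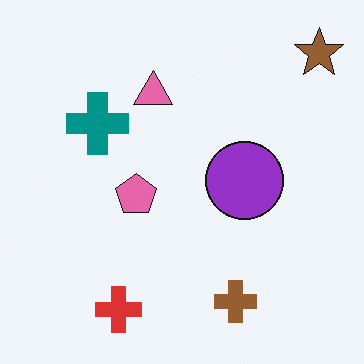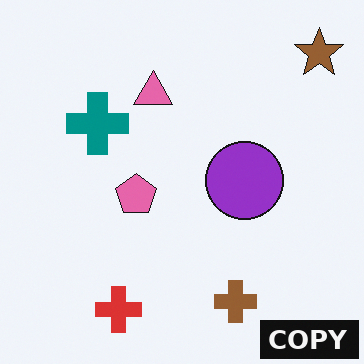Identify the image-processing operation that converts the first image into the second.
Watermarked with the text "COPY" in the lower-right corner.

A dark label reading "COPY" appears in the lower-right corner.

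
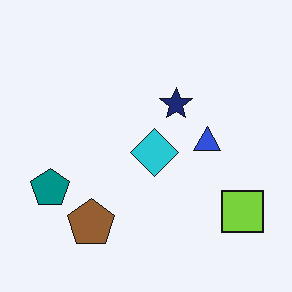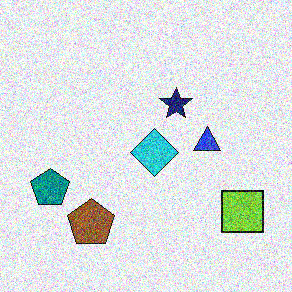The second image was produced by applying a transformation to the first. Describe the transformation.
The transformation is: degraded with a thick layer of grain.

Random speckle covers the whole image, including the flat background.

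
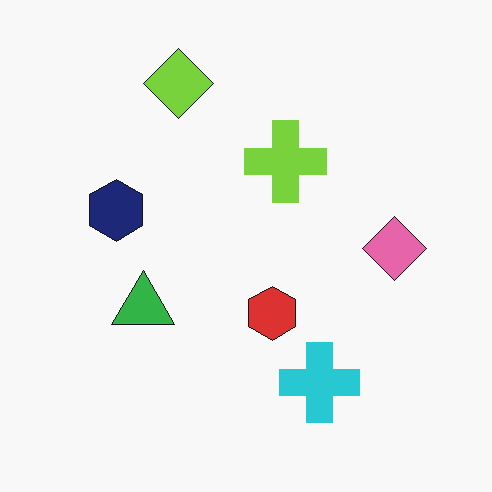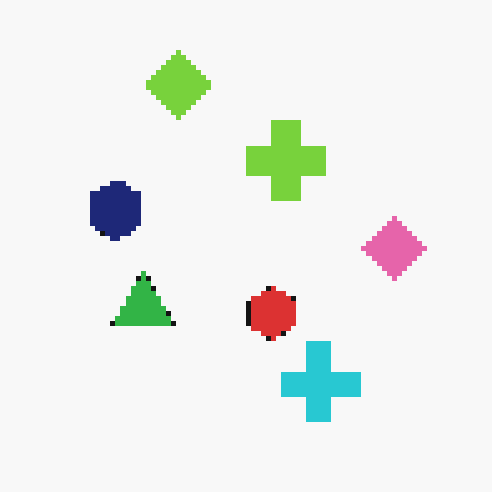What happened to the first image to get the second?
Lightly pixelated (a mild mosaic effect).

Shapes are reduced to large square blocks; fine edges and outlines are lost — a downscale-then-upscale (mosaic) effect.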